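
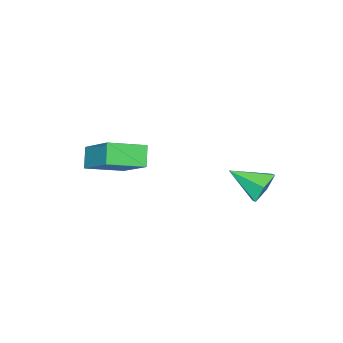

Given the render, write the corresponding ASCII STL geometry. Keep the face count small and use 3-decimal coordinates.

solid 
facet normal -0.582 -0.344 0.737
outer loop
vertex 4.287 -2.905 0.923
vertex 3.223 -2.037 0.488
vertex 3.644 -4.266 -0.22
endloop
endfacet
facet normal 0.738 -0.603 0.303
outer loop
vertex 4.157 -3.963 -0.868
vertex 4.287 -2.905 0.923
vertex 3.644 -4.266 -0.22
endloop
endfacet
facet normal -0.582 -0.344 0.737
outer loop
vertex 3.644 -4.266 -0.22
vertex 3.223 -2.037 0.488
vertex 2.581 -3.398 -0.655
endloop
endfacet
facet normal -0.340 -0.720 -0.606
outer loop
vertex 2.581 -3.398 -0.655
vertex 4.157 -3.963 -0.868
vertex 3.644 -4.266 -0.22
endloop
endfacet
facet normal 0.340 0.720 0.605
outer loop
vertex 4.287 -2.905 0.923
vertex 3.736 -1.734 -0.16
vertex 3.223 -2.037 0.488
endloop
endfacet
facet normal 0.739 -0.602 0.302
outer loop
vertex 4.799 -2.602 0.275
vertex 4.287 -2.905 0.923
vertex 4.157 -3.963 -0.868
endloop
endfacet
facet normal 0.340 0.720 0.605
outer loop
vertex 4.799 -2.602 0.275
vertex 3.736 -1.734 -0.16
vertex 4.287 -2.905 0.923
endloop
endfacet
facet normal -0.738 0.603 -0.303
outer loop
vertex 3.223 -2.037 0.488
vertex 3.736 -1.734 -0.16
vertex 2.581 -3.398 -0.655
endloop
endfacet
facet normal -0.340 -0.720 -0.605
outer loop
vertex 3.093 -3.095 -1.303
vertex 4.157 -3.963 -0.868
vertex 2.581 -3.398 -0.655
endloop
endfacet
facet normal -0.739 0.603 -0.302
outer loop
vertex 2.581 -3.398 -0.655
vertex 3.736 -1.734 -0.16
vertex 3.093 -3.095 -1.303
endloop
endfacet
facet normal 0.582 0.344 -0.737
outer loop
vertex 3.093 -3.095 -1.303
vertex 4.799 -2.602 0.275
vertex 4.157 -3.963 -0.868
endloop
endfacet
facet normal 0.582 0.344 -0.737
outer loop
vertex 3.736 -1.734 -0.16
vertex 4.799 -2.602 0.275
vertex 3.093 -3.095 -1.303
endloop
endfacet
facet normal -0.287 0.827 -0.484
outer loop
vertex 1.346 1.04 -2.304
vertex 0.653 0.94 -2.064
vertex 1.129 1.34 -1.663
endloop
endfacet
facet normal 0.948 0.005 0.319
outer loop
vertex 1.346 1.04 -2.304
vertex 1.129 1.34 -1.663
vertex 1.047 -0.2 -1.396
endloop
endfacet
facet normal -0.285 0.826 -0.485
outer loop
vertex 1.129 1.34 -1.663
vertex 0.653 0.94 -2.064
vertex 0.436 1.241 -1.424
endloop
endfacet
facet normal 0.304 0.147 0.941
outer loop
vertex 1.129 1.34 -1.663
vertex 0.436 1.241 -1.424
vertex 1.047 -0.2 -1.396
endloop
endfacet
facet normal -0.285 0.826 -0.485
outer loop
vertex 0.436 1.241 -1.424
vertex 0.653 0.94 -2.064
vertex -0.04 0.841 -1.825
endloop
endfacet
facet normal -0.523 -0.206 0.827
outer loop
vertex 0.436 1.241 -1.424
vertex -0.04 0.841 -1.825
vertex 1.047 -0.2 -1.396
endloop
endfacet
facet normal -0.285 0.827 -0.484
outer loop
vertex -0.04 0.841 -1.825
vertex 0.653 0.94 -2.064
vertex 0.177 0.541 -2.466
endloop
endfacet
facet normal -0.707 -0.702 0.089
outer loop
vertex -0.04 0.841 -1.825
vertex 0.177 0.541 -2.466
vertex 1.047 -0.2 -1.396
endloop
endfacet
facet normal -0.285 0.827 -0.484
outer loop
vertex 0.177 0.541 -2.466
vertex 0.653 0.94 -2.064
vertex 0.87 0.64 -2.705
endloop
endfacet
facet normal -0.063 -0.844 -0.533
outer loop
vertex 0.177 0.541 -2.466
vertex 0.87 0.64 -2.705
vertex 1.047 -0.2 -1.396
endloop
endfacet
facet normal -0.287 0.827 -0.484
outer loop
vertex 0.87 0.64 -2.705
vertex 0.653 0.94 -2.064
vertex 1.346 1.04 -2.304
endloop
endfacet
facet normal 0.765 -0.491 -0.418
outer loop
vertex 0.87 0.64 -2.705
vertex 1.346 1.04 -2.304
vertex 1.047 -0.2 -1.396
endloop
endfacet

endsolid


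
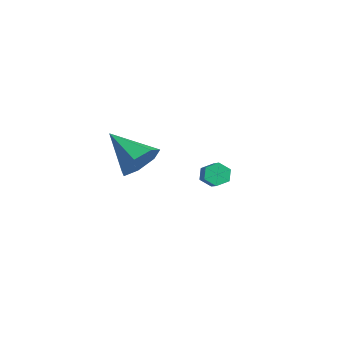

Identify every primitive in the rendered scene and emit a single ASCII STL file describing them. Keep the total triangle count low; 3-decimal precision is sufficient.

solid 
facet normal -0.817 0.225 -0.531
outer loop
vertex -1.052 3.416 -4.001
vertex -1.35 3.614 -3.458
vertex -1.004 4.036 -3.812
endloop
endfacet
facet normal 0.571 0.199 -0.796
outer loop
vertex -1.052 3.416 -4.001
vertex -1.004 4.036 -3.812
vertex 0.207 3.068 -3.185
endloop
endfacet
facet normal 0.571 0.199 -0.796
outer loop
vertex 0.207 3.068 -3.185
vertex -1.004 4.036 -3.812
vertex 0.255 3.688 -2.996
endloop
endfacet
facet normal 0.818 -0.225 0.529
outer loop
vertex 0.207 3.068 -3.185
vertex 0.255 3.688 -2.996
vertex -0.09 3.266 -2.642
endloop
endfacet
facet normal -0.818 0.226 -0.530
outer loop
vertex -1.004 4.036 -3.812
vertex -1.35 3.614 -3.458
vertex -1.301 4.234 -3.269
endloop
endfacet
facet normal 0.350 0.925 -0.146
outer loop
vertex -1.004 4.036 -3.812
vertex -1.301 4.234 -3.269
vertex 0.255 3.688 -2.996
endloop
endfacet
facet normal 0.350 0.925 -0.146
outer loop
vertex 0.255 3.688 -2.996
vertex -1.301 4.234 -3.269
vertex -0.042 3.886 -2.453
endloop
endfacet
facet normal 0.818 -0.225 0.529
outer loop
vertex 0.255 3.688 -2.996
vertex -0.042 3.886 -2.453
vertex -0.09 3.266 -2.642
endloop
endfacet
facet normal -0.818 0.226 -0.530
outer loop
vertex -1.301 4.234 -3.269
vertex -1.35 3.614 -3.458
vertex -1.647 3.812 -2.915
endloop
endfacet
facet normal -0.221 0.727 0.651
outer loop
vertex -1.301 4.234 -3.269
vertex -1.647 3.812 -2.915
vertex -0.042 3.886 -2.453
endloop
endfacet
facet normal -0.221 0.727 0.651
outer loop
vertex -0.042 3.886 -2.453
vertex -1.647 3.812 -2.915
vertex -0.388 3.464 -2.099
endloop
endfacet
facet normal 0.817 -0.225 0.531
outer loop
vertex -0.042 3.886 -2.453
vertex -0.388 3.464 -2.099
vertex -0.09 3.266 -2.642
endloop
endfacet
facet normal -0.818 0.225 -0.529
outer loop
vertex -1.647 3.812 -2.915
vertex -1.35 3.614 -3.458
vertex -1.695 3.192 -3.104
endloop
endfacet
facet normal -0.571 -0.199 0.796
outer loop
vertex -1.647 3.812 -2.915
vertex -1.695 3.192 -3.104
vertex -0.388 3.464 -2.099
endloop
endfacet
facet normal -0.571 -0.199 0.796
outer loop
vertex -0.388 3.464 -2.099
vertex -1.695 3.192 -3.104
vertex -0.436 2.844 -2.288
endloop
endfacet
facet normal 0.817 -0.225 0.531
outer loop
vertex -0.388 3.464 -2.099
vertex -0.436 2.844 -2.288
vertex -0.09 3.266 -2.642
endloop
endfacet
facet normal -0.818 0.225 -0.529
outer loop
vertex -1.695 3.192 -3.104
vertex -1.35 3.614 -3.458
vertex -1.398 2.994 -3.647
endloop
endfacet
facet normal -0.350 -0.925 0.146
outer loop
vertex -1.695 3.192 -3.104
vertex -1.398 2.994 -3.647
vertex -0.436 2.844 -2.288
endloop
endfacet
facet normal -0.350 -0.925 0.146
outer loop
vertex -0.436 2.844 -2.288
vertex -1.398 2.994 -3.647
vertex -0.139 2.646 -2.831
endloop
endfacet
facet normal 0.818 -0.226 0.530
outer loop
vertex -0.436 2.844 -2.288
vertex -0.139 2.646 -2.831
vertex -0.09 3.266 -2.642
endloop
endfacet
facet normal -0.817 0.225 -0.531
outer loop
vertex -1.398 2.994 -3.647
vertex -1.35 3.614 -3.458
vertex -1.052 3.416 -4.001
endloop
endfacet
facet normal 0.221 -0.727 -0.651
outer loop
vertex -1.398 2.994 -3.647
vertex -1.052 3.416 -4.001
vertex -0.139 2.646 -2.831
endloop
endfacet
facet normal 0.221 -0.727 -0.651
outer loop
vertex -0.139 2.646 -2.831
vertex -1.052 3.416 -4.001
vertex 0.207 3.068 -3.185
endloop
endfacet
facet normal 0.818 -0.226 0.530
outer loop
vertex -0.139 2.646 -2.831
vertex 0.207 3.068 -3.185
vertex -0.09 3.266 -2.642
endloop
endfacet
facet normal 0.791 0.345 -0.506
outer loop
vertex 4.048 -1.682 2.26
vertex 3.607 -1.968 1.375
vertex 3.53 -1.068 1.869
endloop
endfacet
facet normal -0.149 0.439 0.886
outer loop
vertex 4.048 -1.682 2.26
vertex 3.53 -1.068 1.869
vertex 1.993 -2.672 2.405
endloop
endfacet
facet normal 0.791 0.345 -0.505
outer loop
vertex 3.53 -1.068 1.869
vertex 3.607 -1.968 1.375
vertex 3.07 -1.132 1.105
endloop
endfacet
facet normal -0.629 0.709 0.319
outer loop
vertex 3.53 -1.068 1.869
vertex 3.07 -1.132 1.105
vertex 1.993 -2.672 2.405
endloop
endfacet
facet normal 0.791 0.345 -0.505
outer loop
vertex 3.07 -1.132 1.105
vertex 3.607 -1.968 1.375
vertex 3.014 -1.826 0.544
endloop
endfacet
facet normal -0.881 0.338 -0.330
outer loop
vertex 3.07 -1.132 1.105
vertex 3.014 -1.826 0.544
vertex 1.993 -2.672 2.405
endloop
endfacet
facet normal 0.791 0.345 -0.505
outer loop
vertex 3.014 -1.826 0.544
vertex 3.607 -1.968 1.375
vertex 3.405 -2.627 0.609
endloop
endfacet
facet normal -0.717 -0.396 -0.574
outer loop
vertex 3.014 -1.826 0.544
vertex 3.405 -2.627 0.609
vertex 1.993 -2.672 2.405
endloop
endfacet
facet normal 0.791 0.345 -0.506
outer loop
vertex 3.405 -2.627 0.609
vertex 3.607 -1.968 1.375
vertex 3.948 -2.932 1.25
endloop
endfacet
facet normal -0.259 -0.939 -0.227
outer loop
vertex 3.405 -2.627 0.609
vertex 3.948 -2.932 1.25
vertex 1.993 -2.672 2.405
endloop
endfacet
facet normal 0.791 0.345 -0.505
outer loop
vertex 3.948 -2.932 1.25
vertex 3.607 -1.968 1.375
vertex 4.234 -2.512 1.985
endloop
endfacet
facet normal 0.147 -0.882 0.447
outer loop
vertex 3.948 -2.932 1.25
vertex 4.234 -2.512 1.985
vertex 1.993 -2.672 2.405
endloop
endfacet
facet normal 0.791 0.345 -0.506
outer loop
vertex 4.234 -2.512 1.985
vertex 3.607 -1.968 1.375
vertex 4.048 -1.682 2.26
endloop
endfacet
facet normal 0.196 -0.269 0.943
outer loop
vertex 4.234 -2.512 1.985
vertex 4.048 -1.682 2.26
vertex 1.993 -2.672 2.405
endloop
endfacet

endsolid


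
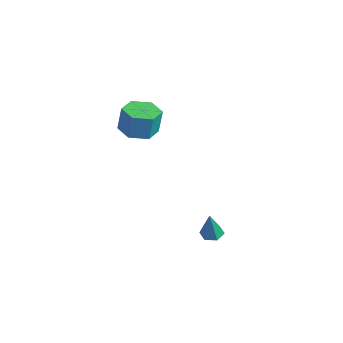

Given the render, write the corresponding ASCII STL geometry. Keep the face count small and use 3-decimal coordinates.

solid 
facet normal -0.056 -0.140 -0.989
outer loop
vertex -1.98 -1.289 0.466
vertex -2.475 -2.017 0.597
vertex -2.866 -1.222 0.507
endloop
endfacet
facet normal 0.068 0.987 -0.143
outer loop
vertex -1.98 -1.289 0.466
vertex -2.866 -1.222 0.507
vertex -1.91 -1.116 1.692
endloop
endfacet
facet normal 0.068 0.987 -0.143
outer loop
vertex -1.91 -1.116 1.692
vertex -2.866 -1.222 0.507
vertex -2.796 -1.049 1.733
endloop
endfacet
facet normal 0.056 0.140 0.989
outer loop
vertex -1.91 -1.116 1.692
vertex -2.796 -1.049 1.733
vertex -2.405 -1.843 1.823
endloop
endfacet
facet normal -0.056 -0.140 -0.989
outer loop
vertex -2.866 -1.222 0.507
vertex -2.475 -2.017 0.597
vertex -3.362 -1.95 0.638
endloop
endfacet
facet normal -0.829 0.559 -0.032
outer loop
vertex -2.866 -1.222 0.507
vertex -3.362 -1.95 0.638
vertex -2.796 -1.049 1.733
endloop
endfacet
facet normal -0.829 0.559 -0.032
outer loop
vertex -2.796 -1.049 1.733
vertex -3.362 -1.95 0.638
vertex -3.292 -1.777 1.864
endloop
endfacet
facet normal 0.056 0.140 0.989
outer loop
vertex -2.796 -1.049 1.733
vertex -3.292 -1.777 1.864
vertex -2.405 -1.843 1.823
endloop
endfacet
facet normal -0.056 -0.140 -0.989
outer loop
vertex -3.362 -1.95 0.638
vertex -2.475 -2.017 0.597
vertex -2.97 -2.744 0.728
endloop
endfacet
facet normal -0.896 -0.430 0.112
outer loop
vertex -3.362 -1.95 0.638
vertex -2.97 -2.744 0.728
vertex -3.292 -1.777 1.864
endloop
endfacet
facet normal -0.896 -0.430 0.112
outer loop
vertex -3.292 -1.777 1.864
vertex -2.97 -2.744 0.728
vertex -2.9 -2.571 1.954
endloop
endfacet
facet normal 0.056 0.140 0.989
outer loop
vertex -3.292 -1.777 1.864
vertex -2.9 -2.571 1.954
vertex -2.405 -1.843 1.823
endloop
endfacet
facet normal -0.056 -0.140 -0.989
outer loop
vertex -2.97 -2.744 0.728
vertex -2.475 -2.017 0.597
vertex -2.084 -2.811 0.687
endloop
endfacet
facet normal -0.068 -0.987 0.143
outer loop
vertex -2.97 -2.744 0.728
vertex -2.084 -2.811 0.687
vertex -2.9 -2.571 1.954
endloop
endfacet
facet normal -0.068 -0.987 0.143
outer loop
vertex -2.9 -2.571 1.954
vertex -2.084 -2.811 0.687
vertex -2.014 -2.638 1.913
endloop
endfacet
facet normal 0.056 0.140 0.989
outer loop
vertex -2.9 -2.571 1.954
vertex -2.014 -2.638 1.913
vertex -2.405 -1.843 1.823
endloop
endfacet
facet normal -0.056 -0.140 -0.989
outer loop
vertex -2.084 -2.811 0.687
vertex -2.475 -2.017 0.597
vertex -1.588 -2.083 0.556
endloop
endfacet
facet normal 0.829 -0.559 0.032
outer loop
vertex -2.084 -2.811 0.687
vertex -1.588 -2.083 0.556
vertex -2.014 -2.638 1.913
endloop
endfacet
facet normal 0.829 -0.559 0.032
outer loop
vertex -2.014 -2.638 1.913
vertex -1.588 -2.083 0.556
vertex -1.518 -1.91 1.782
endloop
endfacet
facet normal 0.056 0.140 0.989
outer loop
vertex -2.014 -2.638 1.913
vertex -1.518 -1.91 1.782
vertex -2.405 -1.843 1.823
endloop
endfacet
facet normal -0.056 -0.140 -0.989
outer loop
vertex -1.588 -2.083 0.556
vertex -2.475 -2.017 0.597
vertex -1.98 -1.289 0.466
endloop
endfacet
facet normal 0.896 0.430 -0.112
outer loop
vertex -1.588 -2.083 0.556
vertex -1.98 -1.289 0.466
vertex -1.518 -1.91 1.782
endloop
endfacet
facet normal 0.896 0.430 -0.112
outer loop
vertex -1.518 -1.91 1.782
vertex -1.98 -1.289 0.466
vertex -1.91 -1.116 1.692
endloop
endfacet
facet normal 0.056 0.140 0.989
outer loop
vertex -1.518 -1.91 1.782
vertex -1.91 -1.116 1.692
vertex -2.405 -1.843 1.823
endloop
endfacet
facet normal -0.094 0.179 -0.979
outer loop
vertex 3.679 -2.511 -2.376
vertex 3.178 -2.39 -2.306
vertex 3.541 -2.02 -2.273
endloop
endfacet
facet normal 0.939 0.207 0.274
outer loop
vertex 3.679 -2.511 -2.376
vertex 3.541 -2.02 -2.273
vertex 3.302 -2.63 -0.994
endloop
endfacet
facet normal -0.094 0.179 -0.979
outer loop
vertex 3.541 -2.02 -2.273
vertex 3.178 -2.39 -2.306
vertex 3.04 -1.899 -2.203
endloop
endfacet
facet normal 0.269 0.849 0.455
outer loop
vertex 3.541 -2.02 -2.273
vertex 3.04 -1.899 -2.203
vertex 3.302 -2.63 -0.994
endloop
endfacet
facet normal -0.092 0.180 -0.979
outer loop
vertex 3.04 -1.899 -2.203
vertex 3.178 -2.39 -2.306
vertex 2.677 -2.27 -2.237
endloop
endfacet
facet normal -0.644 0.585 0.493
outer loop
vertex 3.04 -1.899 -2.203
vertex 2.677 -2.27 -2.237
vertex 3.302 -2.63 -0.994
endloop
endfacet
facet normal -0.092 0.180 -0.979
outer loop
vertex 2.677 -2.27 -2.237
vertex 3.178 -2.39 -2.306
vertex 2.814 -2.76 -2.34
endloop
endfacet
facet normal -0.880 -0.320 0.350
outer loop
vertex 2.677 -2.27 -2.237
vertex 2.814 -2.76 -2.34
vertex 3.302 -2.63 -0.994
endloop
endfacet
facet normal -0.091 0.180 -0.979
outer loop
vertex 2.814 -2.76 -2.34
vertex 3.178 -2.39 -2.306
vertex 3.315 -2.881 -2.409
endloop
endfacet
facet normal -0.209 -0.963 0.169
outer loop
vertex 2.814 -2.76 -2.34
vertex 3.315 -2.881 -2.409
vertex 3.302 -2.63 -0.994
endloop
endfacet
facet normal -0.094 0.179 -0.979
outer loop
vertex 3.315 -2.881 -2.409
vertex 3.178 -2.39 -2.306
vertex 3.679 -2.511 -2.376
endloop
endfacet
facet normal 0.701 -0.701 0.131
outer loop
vertex 3.315 -2.881 -2.409
vertex 3.679 -2.511 -2.376
vertex 3.302 -2.63 -0.994
endloop
endfacet

endsolid


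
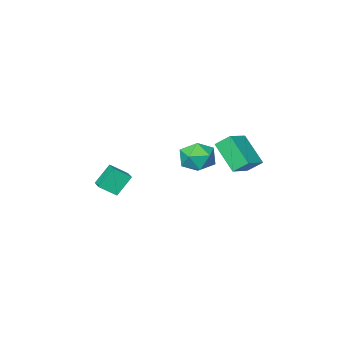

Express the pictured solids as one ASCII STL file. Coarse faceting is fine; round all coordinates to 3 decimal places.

solid 
facet normal -0.863 -0.389 -0.322
outer loop
vertex -1.107 2.757 3.146
vertex -1.243 4.245 1.714
vertex -0.566 2.135 2.449
endloop
endfacet
facet normal 0.066 -0.719 0.692
outer loop
vertex 0.763 2.735 2.946
vertex -1.107 2.757 3.146
vertex -0.566 2.135 2.449
endloop
endfacet
facet normal -0.863 -0.389 -0.323
outer loop
vertex -0.566 2.135 2.449
vertex -1.243 4.245 1.714
vertex -0.701 3.623 1.016
endloop
endfacet
facet normal 0.501 -0.576 -0.645
outer loop
vertex -0.701 3.623 1.016
vertex 0.763 2.735 2.946
vertex -0.566 2.135 2.449
endloop
endfacet
facet normal -0.501 0.576 0.646
outer loop
vertex -1.107 2.757 3.146
vertex 0.086 4.845 2.211
vertex -1.243 4.245 1.714
endloop
endfacet
facet normal 0.066 -0.719 0.692
outer loop
vertex 0.221 3.357 3.644
vertex -1.107 2.757 3.146
vertex 0.763 2.735 2.946
endloop
endfacet
facet normal -0.502 0.576 0.645
outer loop
vertex 0.221 3.357 3.644
vertex 0.086 4.845 2.211
vertex -1.107 2.757 3.146
endloop
endfacet
facet normal -0.066 0.719 -0.692
outer loop
vertex -1.243 4.245 1.714
vertex 0.086 4.845 2.211
vertex -0.701 3.623 1.016
endloop
endfacet
facet normal 0.502 -0.575 -0.646
outer loop
vertex 0.627 4.223 1.514
vertex 0.763 2.735 2.946
vertex -0.701 3.623 1.016
endloop
endfacet
facet normal -0.065 0.719 -0.692
outer loop
vertex -0.701 3.623 1.016
vertex 0.086 4.845 2.211
vertex 0.627 4.223 1.514
endloop
endfacet
facet normal 0.863 0.389 0.323
outer loop
vertex 0.627 4.223 1.514
vertex 0.221 3.357 3.644
vertex 0.763 2.735 2.946
endloop
endfacet
facet normal 0.863 0.389 0.323
outer loop
vertex 0.086 4.845 2.211
vertex 0.221 3.357 3.644
vertex 0.627 4.223 1.514
endloop
endfacet
facet normal -0.486 -0.249 0.838
outer loop
vertex 0.265 1.872 2.253
vertex 0.8 0.907 2.277
vertex 1.228 1.788 2.787
endloop
endfacet
facet normal -0.400 0.458 0.794
outer loop
vertex 0.265 1.872 2.253
vertex 1.228 1.788 2.787
vertex 1.016 2.677 2.167
endloop
endfacet
facet normal -0.708 0.681 0.189
outer loop
vertex 0.265 1.872 2.253
vertex 1.016 2.677 2.167
vertex 0.458 2.345 1.274
endloop
endfacet
facet normal -0.984 0.111 -0.140
outer loop
vertex 0.265 1.872 2.253
vertex 0.458 2.345 1.274
vertex 0.325 1.251 1.342
endloop
endfacet
facet normal -0.847 -0.463 0.260
outer loop
vertex 0.265 1.872 2.253
vertex 0.325 1.251 1.342
vertex 0.8 0.907 2.277
endloop
endfacet
facet normal 0.299 0.593 0.748
outer loop
vertex 1.016 2.677 2.167
vertex 1.228 1.788 2.787
vertex 2.015 2.209 2.138
endloop
endfacet
facet normal 0.160 -0.552 0.819
outer loop
vertex 1.228 1.788 2.787
vertex 0.8 0.907 2.277
vertex 1.882 1.115 2.206
endloop
endfacet
facet normal -0.424 -0.898 -0.115
outer loop
vertex 0.8 0.907 2.277
vertex 0.325 1.251 1.342
vertex 1.324 0.783 1.313
endloop
endfacet
facet normal -0.646 0.031 -0.763
outer loop
vertex 0.325 1.251 1.342
vertex 0.458 2.345 1.274
vertex 1.112 1.672 0.693
endloop
endfacet
facet normal -0.198 0.953 -0.230
outer loop
vertex 0.458 2.345 1.274
vertex 1.016 2.677 2.167
vertex 1.54 2.553 1.203
endloop
endfacet
facet normal 0.984 -0.111 0.140
outer loop
vertex 2.075 1.588 1.227
vertex 2.015 2.209 2.138
vertex 1.882 1.115 2.206
endloop
endfacet
facet normal 0.708 -0.681 -0.189
outer loop
vertex 2.075 1.588 1.227
vertex 1.882 1.115 2.206
vertex 1.324 0.783 1.313
endloop
endfacet
facet normal 0.400 -0.458 -0.794
outer loop
vertex 2.075 1.588 1.227
vertex 1.324 0.783 1.313
vertex 1.112 1.672 0.693
endloop
endfacet
facet normal 0.486 0.249 -0.838
outer loop
vertex 2.075 1.588 1.227
vertex 1.112 1.672 0.693
vertex 1.54 2.553 1.203
endloop
endfacet
facet normal 0.847 0.463 -0.260
outer loop
vertex 2.075 1.588 1.227
vertex 1.54 2.553 1.203
vertex 2.015 2.209 2.138
endloop
endfacet
facet normal 0.646 -0.031 0.763
outer loop
vertex 1.882 1.115 2.206
vertex 2.015 2.209 2.138
vertex 1.228 1.788 2.787
endloop
endfacet
facet normal 0.198 -0.953 0.230
outer loop
vertex 1.324 0.783 1.313
vertex 1.882 1.115 2.206
vertex 0.8 0.907 2.277
endloop
endfacet
facet normal -0.299 -0.593 -0.748
outer loop
vertex 1.112 1.672 0.693
vertex 1.324 0.783 1.313
vertex 0.325 1.251 1.342
endloop
endfacet
facet normal -0.160 0.552 -0.819
outer loop
vertex 1.54 2.553 1.203
vertex 1.112 1.672 0.693
vertex 0.458 2.345 1.274
endloop
endfacet
facet normal 0.424 0.898 0.115
outer loop
vertex 2.015 2.209 2.138
vertex 1.54 2.553 1.203
vertex 1.016 2.677 2.167
endloop
endfacet
facet normal -0.717 0.415 -0.560
outer loop
vertex 2.343 -3.472 -1.23
vertex 2.806 -2.272 -0.933
vertex 3.247 -3.525 -2.426
endloop
endfacet
facet normal -0.351 -0.909 -0.225
outer loop
vertex 4.114 -4.028 -1.747
vertex 2.343 -3.472 -1.23
vertex 3.247 -3.525 -2.426
endloop
endfacet
facet normal -0.716 0.416 -0.561
outer loop
vertex 3.247 -3.525 -2.426
vertex 2.806 -2.272 -0.933
vertex 3.711 -2.325 -2.128
endloop
endfacet
facet normal 0.603 -0.035 -0.797
outer loop
vertex 3.711 -2.325 -2.128
vertex 4.114 -4.028 -1.747
vertex 3.247 -3.525 -2.426
endloop
endfacet
facet normal -0.603 0.036 0.797
outer loop
vertex 2.343 -3.472 -1.23
vertex 3.673 -2.775 -0.254
vertex 2.806 -2.272 -0.933
endloop
endfacet
facet normal -0.351 -0.909 -0.226
outer loop
vertex 3.209 -3.975 -0.552
vertex 2.343 -3.472 -1.23
vertex 4.114 -4.028 -1.747
endloop
endfacet
facet normal -0.603 0.035 0.797
outer loop
vertex 3.209 -3.975 -0.552
vertex 3.673 -2.775 -0.254
vertex 2.343 -3.472 -1.23
endloop
endfacet
facet normal 0.351 0.909 0.225
outer loop
vertex 2.806 -2.272 -0.933
vertex 3.673 -2.775 -0.254
vertex 3.711 -2.325 -2.128
endloop
endfacet
facet normal 0.603 -0.036 -0.797
outer loop
vertex 4.577 -2.828 -1.45
vertex 4.114 -4.028 -1.747
vertex 3.711 -2.325 -2.128
endloop
endfacet
facet normal 0.351 0.909 0.225
outer loop
vertex 3.711 -2.325 -2.128
vertex 3.673 -2.775 -0.254
vertex 4.577 -2.828 -1.45
endloop
endfacet
facet normal 0.716 -0.415 0.561
outer loop
vertex 4.577 -2.828 -1.45
vertex 3.209 -3.975 -0.552
vertex 4.114 -4.028 -1.747
endloop
endfacet
facet normal 0.716 -0.416 0.560
outer loop
vertex 3.673 -2.775 -0.254
vertex 3.209 -3.975 -0.552
vertex 4.577 -2.828 -1.45
endloop
endfacet

endsolid


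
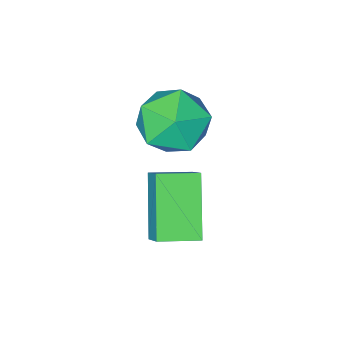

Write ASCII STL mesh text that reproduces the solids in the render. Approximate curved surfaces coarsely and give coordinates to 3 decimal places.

solid 
facet normal -0.931 0.360 -0.065
outer loop
vertex 0.097 2.107 1.947
vertex -0.193 1.481 2.64
vertex 0.133 2.369 2.888
endloop
endfacet
facet normal -0.451 0.864 -0.223
outer loop
vertex 0.097 2.107 1.947
vertex 0.133 2.369 2.888
vertex 0.87 2.599 2.289
endloop
endfacet
facet normal -0.060 0.631 -0.773
outer loop
vertex 0.097 2.107 1.947
vertex 0.87 2.599 2.289
vertex 1.0 1.853 1.67
endloop
endfacet
facet normal -0.298 -0.017 -0.955
outer loop
vertex 0.097 2.107 1.947
vertex 1.0 1.853 1.67
vertex 0.343 1.162 1.887
endloop
endfacet
facet normal -0.836 -0.185 -0.517
outer loop
vertex 0.097 2.107 1.947
vertex 0.343 1.162 1.887
vertex -0.193 1.481 2.64
endloop
endfacet
facet normal -0.019 0.941 0.338
outer loop
vertex 0.87 2.599 2.289
vertex 0.133 2.369 2.888
vertex 1.057 2.278 3.193
endloop
endfacet
facet normal -0.794 0.126 0.594
outer loop
vertex 0.133 2.369 2.888
vertex -0.193 1.481 2.64
vertex 0.4 1.587 3.41
endloop
endfacet
facet normal -0.641 -0.756 -0.136
outer loop
vertex -0.193 1.481 2.64
vertex 0.343 1.162 1.887
vertex 0.53 0.841 2.791
endloop
endfacet
facet normal 0.231 -0.484 -0.844
outer loop
vertex 0.343 1.162 1.887
vertex 1.0 1.853 1.67
vertex 1.267 1.071 2.192
endloop
endfacet
facet normal 0.615 0.564 -0.551
outer loop
vertex 1.0 1.853 1.67
vertex 0.87 2.599 2.289
vertex 1.593 1.959 2.44
endloop
endfacet
facet normal 0.298 0.017 0.955
outer loop
vertex 1.303 1.333 3.133
vertex 1.057 2.278 3.193
vertex 0.4 1.587 3.41
endloop
endfacet
facet normal 0.060 -0.631 0.773
outer loop
vertex 1.303 1.333 3.133
vertex 0.4 1.587 3.41
vertex 0.53 0.841 2.791
endloop
endfacet
facet normal 0.451 -0.864 0.223
outer loop
vertex 1.303 1.333 3.133
vertex 0.53 0.841 2.791
vertex 1.267 1.071 2.192
endloop
endfacet
facet normal 0.931 -0.360 0.065
outer loop
vertex 1.303 1.333 3.133
vertex 1.267 1.071 2.192
vertex 1.593 1.959 2.44
endloop
endfacet
facet normal 0.836 0.185 0.517
outer loop
vertex 1.303 1.333 3.133
vertex 1.593 1.959 2.44
vertex 1.057 2.278 3.193
endloop
endfacet
facet normal -0.231 0.484 0.844
outer loop
vertex 0.4 1.587 3.41
vertex 1.057 2.278 3.193
vertex 0.133 2.369 2.888
endloop
endfacet
facet normal -0.615 -0.564 0.551
outer loop
vertex 0.53 0.841 2.791
vertex 0.4 1.587 3.41
vertex -0.193 1.481 2.64
endloop
endfacet
facet normal 0.019 -0.941 -0.338
outer loop
vertex 1.267 1.071 2.192
vertex 0.53 0.841 2.791
vertex 0.343 1.162 1.887
endloop
endfacet
facet normal 0.794 -0.126 -0.594
outer loop
vertex 1.593 1.959 2.44
vertex 1.267 1.071 2.192
vertex 1.0 1.853 1.67
endloop
endfacet
facet normal 0.641 0.756 0.136
outer loop
vertex 1.057 2.278 3.193
vertex 1.593 1.959 2.44
vertex 0.87 2.599 2.289
endloop
endfacet
facet normal -0.416 -0.595 0.688
outer loop
vertex 1.628 2.331 1.663
vertex 0.731 2.795 1.522
vertex 1.419 1.728 1.015
endloop
endfacet
facet normal 0.880 -0.454 0.139
outer loop
vertex 2.129 2.745 -0.162
vertex 1.628 2.331 1.663
vertex 1.419 1.728 1.015
endloop
endfacet
facet normal -0.415 -0.595 0.688
outer loop
vertex 1.419 1.728 1.015
vertex 0.731 2.795 1.522
vertex 0.521 2.192 0.874
endloop
endfacet
facet normal -0.231 -0.663 -0.712
outer loop
vertex 0.521 2.192 0.874
vertex 2.129 2.745 -0.162
vertex 1.419 1.728 1.015
endloop
endfacet
facet normal 0.231 0.663 0.712
outer loop
vertex 1.628 2.331 1.663
vertex 1.441 3.812 0.345
vertex 0.731 2.795 1.522
endloop
endfacet
facet normal 0.880 -0.455 0.138
outer loop
vertex 2.339 3.348 0.486
vertex 1.628 2.331 1.663
vertex 2.129 2.745 -0.162
endloop
endfacet
facet normal 0.231 0.663 0.712
outer loop
vertex 2.339 3.348 0.486
vertex 1.441 3.812 0.345
vertex 1.628 2.331 1.663
endloop
endfacet
facet normal -0.880 0.455 -0.138
outer loop
vertex 0.731 2.795 1.522
vertex 1.441 3.812 0.345
vertex 0.521 2.192 0.874
endloop
endfacet
facet normal -0.231 -0.663 -0.712
outer loop
vertex 1.232 3.209 -0.303
vertex 2.129 2.745 -0.162
vertex 0.521 2.192 0.874
endloop
endfacet
facet normal -0.880 0.454 -0.139
outer loop
vertex 0.521 2.192 0.874
vertex 1.441 3.812 0.345
vertex 1.232 3.209 -0.303
endloop
endfacet
facet normal 0.416 0.595 -0.688
outer loop
vertex 1.232 3.209 -0.303
vertex 2.339 3.348 0.486
vertex 2.129 2.745 -0.162
endloop
endfacet
facet normal 0.416 0.595 -0.688
outer loop
vertex 1.441 3.812 0.345
vertex 2.339 3.348 0.486
vertex 1.232 3.209 -0.303
endloop
endfacet

endsolid


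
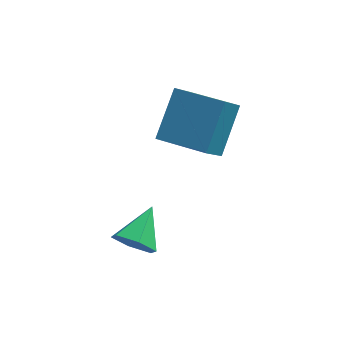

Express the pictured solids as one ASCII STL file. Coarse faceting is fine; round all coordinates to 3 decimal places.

solid 
facet normal -0.340 -0.826 -0.450
outer loop
vertex -1.724 -1.544 -3.529
vertex -2.217 -1.644 -2.972
vertex -2.407 -1.238 -3.574
endloop
endfacet
facet normal 0.355 0.702 -0.617
outer loop
vertex -1.724 -1.544 -3.529
vertex -2.407 -1.238 -3.574
vertex -1.743 -0.496 -2.348
endloop
endfacet
facet normal -0.342 -0.826 -0.449
outer loop
vertex -2.407 -1.238 -3.574
vertex -2.217 -1.644 -2.972
vertex -2.9 -1.337 -3.017
endloop
endfacet
facet normal -0.464 0.846 -0.261
outer loop
vertex -2.407 -1.238 -3.574
vertex -2.9 -1.337 -3.017
vertex -1.743 -0.496 -2.348
endloop
endfacet
facet normal -0.341 -0.825 -0.450
outer loop
vertex -2.9 -1.337 -3.017
vertex -2.217 -1.644 -2.972
vertex -2.71 -1.743 -2.416
endloop
endfacet
facet normal -0.676 0.494 0.547
outer loop
vertex -2.9 -1.337 -3.017
vertex -2.71 -1.743 -2.416
vertex -1.743 -0.496 -2.348
endloop
endfacet
facet normal -0.341 -0.825 -0.450
outer loop
vertex -2.71 -1.743 -2.416
vertex -2.217 -1.644 -2.972
vertex -2.027 -2.05 -2.371
endloop
endfacet
facet normal -0.067 -0.003 0.998
outer loop
vertex -2.71 -1.743 -2.416
vertex -2.027 -2.05 -2.371
vertex -1.743 -0.496 -2.348
endloop
endfacet
facet normal -0.341 -0.825 -0.450
outer loop
vertex -2.027 -2.05 -2.371
vertex -2.217 -1.644 -2.972
vertex -1.534 -1.95 -2.928
endloop
endfacet
facet normal 0.754 -0.147 0.641
outer loop
vertex -2.027 -2.05 -2.371
vertex -1.534 -1.95 -2.928
vertex -1.743 -0.496 -2.348
endloop
endfacet
facet normal -0.341 -0.825 -0.450
outer loop
vertex -1.534 -1.95 -2.928
vertex -2.217 -1.644 -2.972
vertex -1.724 -1.544 -3.529
endloop
endfacet
facet normal 0.965 0.205 -0.166
outer loop
vertex -1.534 -1.95 -2.928
vertex -1.724 -1.544 -3.529
vertex -1.743 -0.496 -2.348
endloop
endfacet
facet normal -0.347 -0.582 0.735
outer loop
vertex 0.279 1.422 0.953
vertex -1.232 2.142 0.811
vertex -0.208 0.158 -0.278
endloop
endfacet
facet normal 0.900 -0.429 0.084
outer loop
vertex 0.232 0.898 -1.211
vertex 0.279 1.422 0.953
vertex -0.208 0.158 -0.278
endloop
endfacet
facet normal -0.346 -0.582 0.736
outer loop
vertex -0.208 0.158 -0.278
vertex -1.232 2.142 0.811
vertex -1.719 0.878 -0.419
endloop
endfacet
facet normal -0.266 -0.690 -0.673
outer loop
vertex -1.719 0.878 -0.419
vertex 0.232 0.898 -1.211
vertex -0.208 0.158 -0.278
endloop
endfacet
facet normal 0.266 0.690 0.673
outer loop
vertex 0.279 1.422 0.953
vertex -0.792 2.882 -0.122
vertex -1.232 2.142 0.811
endloop
endfacet
facet normal 0.900 -0.429 0.084
outer loop
vertex 0.719 2.162 0.019
vertex 0.279 1.422 0.953
vertex 0.232 0.898 -1.211
endloop
endfacet
facet normal 0.266 0.691 0.673
outer loop
vertex 0.719 2.162 0.019
vertex -0.792 2.882 -0.122
vertex 0.279 1.422 0.953
endloop
endfacet
facet normal -0.900 0.429 -0.084
outer loop
vertex -1.232 2.142 0.811
vertex -0.792 2.882 -0.122
vertex -1.719 0.878 -0.419
endloop
endfacet
facet normal -0.266 -0.691 -0.672
outer loop
vertex -1.279 1.618 -1.353
vertex 0.232 0.898 -1.211
vertex -1.719 0.878 -0.419
endloop
endfacet
facet normal -0.900 0.429 -0.084
outer loop
vertex -1.719 0.878 -0.419
vertex -0.792 2.882 -0.122
vertex -1.279 1.618 -1.353
endloop
endfacet
facet normal 0.347 0.582 -0.735
outer loop
vertex -1.279 1.618 -1.353
vertex 0.719 2.162 0.019
vertex 0.232 0.898 -1.211
endloop
endfacet
facet normal 0.346 0.583 -0.735
outer loop
vertex -0.792 2.882 -0.122
vertex 0.719 2.162 0.019
vertex -1.279 1.618 -1.353
endloop
endfacet

endsolid


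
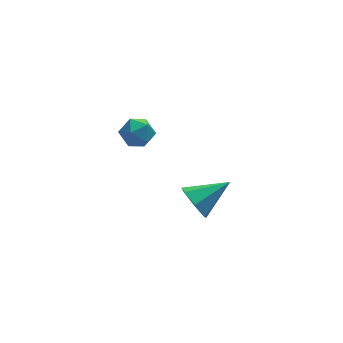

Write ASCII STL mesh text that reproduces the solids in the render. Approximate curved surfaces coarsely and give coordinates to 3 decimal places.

solid 
facet normal -0.880 -0.161 -0.446
outer loop
vertex -1.059 2.083 -3.1
vertex -1.331 1.743 -2.441
vertex -1.363 2.503 -2.652
endloop
endfacet
facet normal 0.516 0.771 -0.372
outer loop
vertex -1.059 2.083 -3.1
vertex -1.363 2.503 -2.652
vertex 0.051 1.997 -1.739
endloop
endfacet
facet normal -0.880 -0.161 -0.446
outer loop
vertex -1.363 2.503 -2.652
vertex -1.331 1.743 -2.441
vertex -1.643 2.351 -2.045
endloop
endfacet
facet normal 0.142 0.943 0.302
outer loop
vertex -1.363 2.503 -2.652
vertex -1.643 2.351 -2.045
vertex 0.051 1.997 -1.739
endloop
endfacet
facet normal -0.880 -0.161 -0.446
outer loop
vertex -1.643 2.351 -2.045
vertex -1.331 1.743 -2.441
vertex -1.688 1.741 -1.736
endloop
endfacet
facet normal -0.065 0.455 0.888
outer loop
vertex -1.643 2.351 -2.045
vertex -1.688 1.741 -1.736
vertex 0.051 1.997 -1.739
endloop
endfacet
facet normal -0.880 -0.162 -0.446
outer loop
vertex -1.688 1.741 -1.736
vertex -1.331 1.743 -2.441
vertex -1.464 1.132 -1.957
endloop
endfacet
facet normal 0.049 -0.325 0.945
outer loop
vertex -1.688 1.741 -1.736
vertex -1.464 1.132 -1.957
vertex 0.051 1.997 -1.739
endloop
endfacet
facet normal -0.880 -0.162 -0.447
outer loop
vertex -1.464 1.132 -1.957
vertex -1.331 1.743 -2.441
vertex -1.139 0.983 -2.543
endloop
endfacet
facet normal 0.401 -0.810 0.428
outer loop
vertex -1.464 1.132 -1.957
vertex -1.139 0.983 -2.543
vertex 0.051 1.997 -1.739
endloop
endfacet
facet normal -0.880 -0.162 -0.447
outer loop
vertex -1.139 0.983 -2.543
vertex -1.331 1.743 -2.441
vertex -0.959 1.406 -3.051
endloop
endfacet
facet normal 0.724 -0.634 -0.272
outer loop
vertex -1.139 0.983 -2.543
vertex -0.959 1.406 -3.051
vertex 0.051 1.997 -1.739
endloop
endfacet
facet normal -0.880 -0.162 -0.447
outer loop
vertex -0.959 1.406 -3.051
vertex -1.331 1.743 -2.441
vertex -1.059 2.083 -3.1
endloop
endfacet
facet normal 0.775 0.069 -0.628
outer loop
vertex -0.959 1.406 -3.051
vertex -1.059 2.083 -3.1
vertex 0.051 1.997 -1.739
endloop
endfacet
facet normal 0.003 0.843 0.537
outer loop
vertex -3.585 2.157 2.164
vertex -3.568 1.79 2.74
vertex -2.984 1.98 2.439
endloop
endfacet
facet normal 0.320 0.943 -0.093
outer loop
vertex -3.585 2.157 2.164
vertex -2.984 1.98 2.439
vertex -3.074 1.944 1.762
endloop
endfacet
facet normal -0.151 0.781 -0.606
outer loop
vertex -3.585 2.157 2.164
vertex -3.074 1.944 1.762
vertex -3.713 1.73 1.645
endloop
endfacet
facet normal -0.759 0.582 -0.291
outer loop
vertex -3.585 2.157 2.164
vertex -3.713 1.73 1.645
vertex -4.018 1.635 2.25
endloop
endfacet
facet normal -0.666 0.620 0.415
outer loop
vertex -3.585 2.157 2.164
vertex -4.018 1.635 2.25
vertex -3.568 1.79 2.74
endloop
endfacet
facet normal 0.864 0.483 -0.141
outer loop
vertex -3.074 1.944 1.762
vertex -2.984 1.98 2.439
vertex -2.742 1.445 2.09
endloop
endfacet
facet normal 0.349 0.323 0.880
outer loop
vertex -2.984 1.98 2.439
vertex -3.568 1.79 2.74
vertex -3.047 1.35 2.695
endloop
endfacet
facet normal -0.730 -0.037 0.682
outer loop
vertex -3.568 1.79 2.74
vertex -4.018 1.635 2.25
vertex -3.686 1.136 2.578
endloop
endfacet
facet normal -0.882 -0.099 -0.460
outer loop
vertex -4.018 1.635 2.25
vertex -3.713 1.73 1.645
vertex -3.776 1.1 1.901
endloop
endfacet
facet normal 0.103 0.222 -0.970
outer loop
vertex -3.713 1.73 1.645
vertex -3.074 1.944 1.762
vertex -3.192 1.29 1.6
endloop
endfacet
facet normal 0.759 -0.582 0.291
outer loop
vertex -3.175 0.923 2.176
vertex -2.742 1.445 2.09
vertex -3.047 1.35 2.695
endloop
endfacet
facet normal 0.151 -0.781 0.606
outer loop
vertex -3.175 0.923 2.176
vertex -3.047 1.35 2.695
vertex -3.686 1.136 2.578
endloop
endfacet
facet normal -0.320 -0.943 0.093
outer loop
vertex -3.175 0.923 2.176
vertex -3.686 1.136 2.578
vertex -3.776 1.1 1.901
endloop
endfacet
facet normal -0.003 -0.843 -0.537
outer loop
vertex -3.175 0.923 2.176
vertex -3.776 1.1 1.901
vertex -3.192 1.29 1.6
endloop
endfacet
facet normal 0.666 -0.620 -0.415
outer loop
vertex -3.175 0.923 2.176
vertex -3.192 1.29 1.6
vertex -2.742 1.445 2.09
endloop
endfacet
facet normal 0.882 0.099 0.460
outer loop
vertex -3.047 1.35 2.695
vertex -2.742 1.445 2.09
vertex -2.984 1.98 2.439
endloop
endfacet
facet normal -0.103 -0.222 0.970
outer loop
vertex -3.686 1.136 2.578
vertex -3.047 1.35 2.695
vertex -3.568 1.79 2.74
endloop
endfacet
facet normal -0.864 -0.483 0.141
outer loop
vertex -3.776 1.1 1.901
vertex -3.686 1.136 2.578
vertex -4.018 1.635 2.25
endloop
endfacet
facet normal -0.349 -0.323 -0.880
outer loop
vertex -3.192 1.29 1.6
vertex -3.776 1.1 1.901
vertex -3.713 1.73 1.645
endloop
endfacet
facet normal 0.730 0.037 -0.682
outer loop
vertex -2.742 1.445 2.09
vertex -3.192 1.29 1.6
vertex -3.074 1.944 1.762
endloop
endfacet

endsolid


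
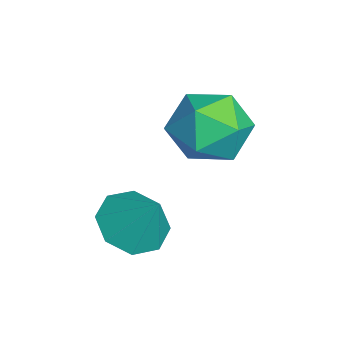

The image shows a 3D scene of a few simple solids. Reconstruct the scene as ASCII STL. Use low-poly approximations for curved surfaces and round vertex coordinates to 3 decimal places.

solid 
facet normal -0.753 0.178 0.633
outer loop
vertex -4.646 -0.387 1.694
vertex -4.34 -1.289 2.312
vertex -3.903 -0.267 2.544
endloop
endfacet
facet normal -0.518 0.784 0.342
outer loop
vertex -4.646 -0.387 1.694
vertex -3.903 -0.267 2.544
vertex -3.733 0.274 1.56
endloop
endfacet
facet normal -0.580 0.727 -0.367
outer loop
vertex -4.646 -0.387 1.694
vertex -3.733 0.274 1.56
vertex -4.064 -0.414 0.72
endloop
endfacet
facet normal -0.854 0.085 -0.513
outer loop
vertex -4.646 -0.387 1.694
vertex -4.064 -0.414 0.72
vertex -4.439 -1.38 1.184
endloop
endfacet
facet normal -0.961 -0.254 0.105
outer loop
vertex -4.646 -0.387 1.694
vertex -4.439 -1.38 1.184
vertex -4.34 -1.289 2.312
endloop
endfacet
facet normal 0.176 0.850 0.497
outer loop
vertex -3.733 0.274 1.56
vertex -3.903 -0.267 2.544
vertex -2.861 -0.22 2.096
endloop
endfacet
facet normal -0.205 -0.132 0.970
outer loop
vertex -3.903 -0.267 2.544
vertex -4.34 -1.289 2.312
vertex -3.236 -1.186 2.56
endloop
endfacet
facet normal -0.542 -0.832 0.115
outer loop
vertex -4.34 -1.289 2.312
vertex -4.439 -1.38 1.184
vertex -3.567 -1.874 1.72
endloop
endfacet
facet normal -0.368 -0.283 -0.886
outer loop
vertex -4.439 -1.38 1.184
vertex -4.064 -0.414 0.72
vertex -3.397 -1.333 0.736
endloop
endfacet
facet normal 0.075 0.757 -0.649
outer loop
vertex -4.064 -0.414 0.72
vertex -3.733 0.274 1.56
vertex -2.96 -0.311 0.968
endloop
endfacet
facet normal 0.854 -0.085 0.513
outer loop
vertex -2.654 -1.213 1.586
vertex -2.861 -0.22 2.096
vertex -3.236 -1.186 2.56
endloop
endfacet
facet normal 0.580 -0.727 0.367
outer loop
vertex -2.654 -1.213 1.586
vertex -3.236 -1.186 2.56
vertex -3.567 -1.874 1.72
endloop
endfacet
facet normal 0.518 -0.784 -0.342
outer loop
vertex -2.654 -1.213 1.586
vertex -3.567 -1.874 1.72
vertex -3.397 -1.333 0.736
endloop
endfacet
facet normal 0.753 -0.178 -0.633
outer loop
vertex -2.654 -1.213 1.586
vertex -3.397 -1.333 0.736
vertex -2.96 -0.311 0.968
endloop
endfacet
facet normal 0.961 0.254 -0.105
outer loop
vertex -2.654 -1.213 1.586
vertex -2.96 -0.311 0.968
vertex -2.861 -0.22 2.096
endloop
endfacet
facet normal 0.368 0.283 0.886
outer loop
vertex -3.236 -1.186 2.56
vertex -2.861 -0.22 2.096
vertex -3.903 -0.267 2.544
endloop
endfacet
facet normal -0.075 -0.757 0.649
outer loop
vertex -3.567 -1.874 1.72
vertex -3.236 -1.186 2.56
vertex -4.34 -1.289 2.312
endloop
endfacet
facet normal -0.176 -0.850 -0.497
outer loop
vertex -3.397 -1.333 0.736
vertex -3.567 -1.874 1.72
vertex -4.439 -1.38 1.184
endloop
endfacet
facet normal 0.205 0.132 -0.970
outer loop
vertex -2.96 -0.311 0.968
vertex -3.397 -1.333 0.736
vertex -4.064 -0.414 0.72
endloop
endfacet
facet normal 0.542 0.832 -0.115
outer loop
vertex -2.861 -0.22 2.096
vertex -2.96 -0.311 0.968
vertex -3.733 0.274 1.56
endloop
endfacet
facet normal -0.438 -0.386 -0.812
outer loop
vertex -1.22 -3.39 -0.241
vertex -1.88 -2.721 -0.203
vertex -1.04 -2.803 -0.617
endloop
endfacet
facet normal 0.966 -0.174 0.191
outer loop
vertex -1.22 -3.39 -0.241
vertex -1.04 -2.803 -0.617
vertex -1.24 -2.159 0.983
endloop
endfacet
facet normal -0.438 -0.386 -0.812
outer loop
vertex -1.04 -2.803 -0.617
vertex -1.88 -2.721 -0.203
vertex -1.352 -2.169 -0.75
endloop
endfacet
facet normal 0.901 0.430 -0.061
outer loop
vertex -1.04 -2.803 -0.617
vertex -1.352 -2.169 -0.75
vertex -1.24 -2.159 0.983
endloop
endfacet
facet normal -0.439 -0.385 -0.812
outer loop
vertex -1.352 -2.169 -0.75
vertex -1.88 -2.721 -0.203
vertex -1.973 -1.858 -0.562
endloop
endfacet
facet normal 0.439 0.898 -0.034
outer loop
vertex -1.352 -2.169 -0.75
vertex -1.973 -1.858 -0.562
vertex -1.24 -2.159 0.983
endloop
endfacet
facet normal -0.438 -0.385 -0.812
outer loop
vertex -1.973 -1.858 -0.562
vertex -1.88 -2.721 -0.203
vertex -2.54 -2.053 -0.164
endloop
endfacet
facet normal -0.148 0.955 0.256
outer loop
vertex -1.973 -1.858 -0.562
vertex -2.54 -2.053 -0.164
vertex -1.24 -2.159 0.983
endloop
endfacet
facet normal -0.438 -0.385 -0.813
outer loop
vertex -2.54 -2.053 -0.164
vertex -1.88 -2.721 -0.203
vertex -2.72 -2.64 0.211
endloop
endfacet
facet normal -0.518 0.568 0.640
outer loop
vertex -2.54 -2.053 -0.164
vertex -2.72 -2.64 0.211
vertex -1.24 -2.159 0.983
endloop
endfacet
facet normal -0.438 -0.386 -0.812
outer loop
vertex -2.72 -2.64 0.211
vertex -1.88 -2.721 -0.203
vertex -2.408 -3.274 0.344
endloop
endfacet
facet normal -0.453 -0.036 0.891
outer loop
vertex -2.72 -2.64 0.211
vertex -2.408 -3.274 0.344
vertex -1.24 -2.159 0.983
endloop
endfacet
facet normal -0.438 -0.386 -0.812
outer loop
vertex -2.408 -3.274 0.344
vertex -1.88 -2.721 -0.203
vertex -1.787 -3.585 0.157
endloop
endfacet
facet normal 0.008 -0.504 0.864
outer loop
vertex -2.408 -3.274 0.344
vertex -1.787 -3.585 0.157
vertex -1.24 -2.159 0.983
endloop
endfacet
facet normal -0.438 -0.386 -0.812
outer loop
vertex -1.787 -3.585 0.157
vertex -1.88 -2.721 -0.203
vertex -1.22 -3.39 -0.241
endloop
endfacet
facet normal 0.596 -0.561 0.574
outer loop
vertex -1.787 -3.585 0.157
vertex -1.22 -3.39 -0.241
vertex -1.24 -2.159 0.983
endloop
endfacet

endsolid


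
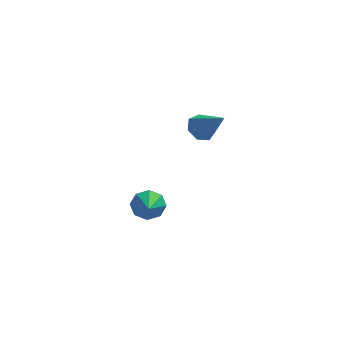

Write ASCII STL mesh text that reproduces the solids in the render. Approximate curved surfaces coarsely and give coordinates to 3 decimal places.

solid 
facet normal -0.557 0.476 -0.680
outer loop
vertex 1.866 -0.284 2.79
vertex 1.388 -1.002 2.679
vertex 1.263 -0.348 3.239
endloop
endfacet
facet normal 0.407 0.652 0.640
outer loop
vertex 1.866 -0.284 2.79
vertex 1.263 -0.348 3.239
vertex 2.552 -1.998 4.101
endloop
endfacet
facet normal -0.558 0.476 -0.680
outer loop
vertex 1.263 -0.348 3.239
vertex 1.388 -1.002 2.679
vertex 0.754 -0.905 3.267
endloop
endfacet
facet normal -0.257 0.282 0.924
outer loop
vertex 1.263 -0.348 3.239
vertex 0.754 -0.905 3.267
vertex 2.552 -1.998 4.101
endloop
endfacet
facet normal -0.558 0.476 -0.680
outer loop
vertex 0.754 -0.905 3.267
vertex 1.388 -1.002 2.679
vertex 0.722 -1.535 2.852
endloop
endfacet
facet normal -0.581 -0.427 0.693
outer loop
vertex 0.754 -0.905 3.267
vertex 0.722 -1.535 2.852
vertex 2.552 -1.998 4.101
endloop
endfacet
facet normal -0.558 0.476 -0.680
outer loop
vertex 0.722 -1.535 2.852
vertex 1.388 -1.002 2.679
vertex 1.192 -1.763 2.307
endloop
endfacet
facet normal -0.319 -0.940 0.118
outer loop
vertex 0.722 -1.535 2.852
vertex 1.192 -1.763 2.307
vertex 2.552 -1.998 4.101
endloop
endfacet
facet normal -0.558 0.476 -0.680
outer loop
vertex 1.192 -1.763 2.307
vertex 1.388 -1.002 2.679
vertex 1.809 -1.419 2.042
endloop
endfacet
facet normal 0.329 -0.871 -0.364
outer loop
vertex 1.192 -1.763 2.307
vertex 1.809 -1.419 2.042
vertex 2.552 -1.998 4.101
endloop
endfacet
facet normal -0.557 0.476 -0.680
outer loop
vertex 1.809 -1.419 2.042
vertex 1.388 -1.002 2.679
vertex 2.109 -0.761 2.257
endloop
endfacet
facet normal 0.878 -0.272 -0.393
outer loop
vertex 1.809 -1.419 2.042
vertex 2.109 -0.761 2.257
vertex 2.552 -1.998 4.101
endloop
endfacet
facet normal -0.557 0.476 -0.680
outer loop
vertex 2.109 -0.761 2.257
vertex 1.388 -1.002 2.679
vertex 1.866 -0.284 2.79
endloop
endfacet
facet normal 0.912 0.406 0.053
outer loop
vertex 2.109 -0.761 2.257
vertex 1.866 -0.284 2.79
vertex 2.552 -1.998 4.101
endloop
endfacet
facet normal -0.065 0.875 -0.479
outer loop
vertex -0.713 -0.934 -4.288
vertex -1.36 -0.631 -3.647
vertex -0.403 -0.597 -3.714
endloop
endfacet
facet normal 0.845 -0.512 -0.155
outer loop
vertex -0.713 -0.934 -4.288
vertex -0.403 -0.597 -3.714
vertex -1.24 -2.269 -2.753
endloop
endfacet
facet normal -0.065 0.876 -0.477
outer loop
vertex -0.403 -0.597 -3.714
vertex -1.36 -0.631 -3.647
vertex -0.653 -0.281 -3.1
endloop
endfacet
facet normal 0.875 -0.180 0.449
outer loop
vertex -0.403 -0.597 -3.714
vertex -0.653 -0.281 -3.1
vertex -1.24 -2.269 -2.753
endloop
endfacet
facet normal -0.064 0.876 -0.478
outer loop
vertex -0.653 -0.281 -3.1
vertex -1.36 -0.631 -3.647
vertex -1.317 -0.169 -2.806
endloop
endfacet
facet normal 0.410 0.038 0.911
outer loop
vertex -0.653 -0.281 -3.1
vertex -1.317 -0.169 -2.806
vertex -1.24 -2.269 -2.753
endloop
endfacet
facet normal -0.064 0.876 -0.478
outer loop
vertex -1.317 -0.169 -2.806
vertex -1.36 -0.631 -3.647
vertex -2.006 -0.328 -3.005
endloop
endfacet
facet normal -0.280 0.014 0.960
outer loop
vertex -1.317 -0.169 -2.806
vertex -2.006 -0.328 -3.005
vertex -1.24 -2.269 -2.753
endloop
endfacet
facet normal -0.064 0.876 -0.478
outer loop
vertex -2.006 -0.328 -3.005
vertex -1.36 -0.631 -3.647
vertex -2.317 -0.664 -3.58
endloop
endfacet
facet normal -0.789 -0.238 0.566
outer loop
vertex -2.006 -0.328 -3.005
vertex -2.317 -0.664 -3.58
vertex -1.24 -2.269 -2.753
endloop
endfacet
facet normal -0.064 0.876 -0.478
outer loop
vertex -2.317 -0.664 -3.58
vertex -1.36 -0.631 -3.647
vertex -2.067 -0.981 -4.194
endloop
endfacet
facet normal -0.820 -0.571 -0.039
outer loop
vertex -2.317 -0.664 -3.58
vertex -2.067 -0.981 -4.194
vertex -1.24 -2.269 -2.753
endloop
endfacet
facet normal -0.063 0.876 -0.479
outer loop
vertex -2.067 -0.981 -4.194
vertex -1.36 -0.631 -3.647
vertex -1.402 -1.093 -4.487
endloop
endfacet
facet normal -0.354 -0.789 -0.502
outer loop
vertex -2.067 -0.981 -4.194
vertex -1.402 -1.093 -4.487
vertex -1.24 -2.269 -2.753
endloop
endfacet
facet normal -0.064 0.876 -0.478
outer loop
vertex -1.402 -1.093 -4.487
vertex -1.36 -0.631 -3.647
vertex -0.713 -0.934 -4.288
endloop
endfacet
facet normal 0.335 -0.765 -0.550
outer loop
vertex -1.402 -1.093 -4.487
vertex -0.713 -0.934 -4.288
vertex -1.24 -2.269 -2.753
endloop
endfacet

endsolid


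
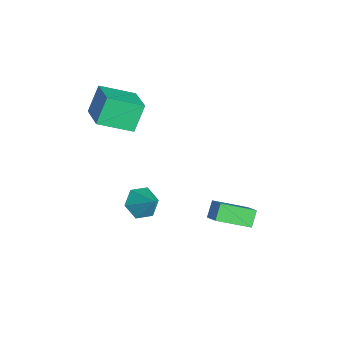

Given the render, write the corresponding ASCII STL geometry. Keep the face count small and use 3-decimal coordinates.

solid 
facet normal -0.637 -0.323 -0.699
outer loop
vertex 3.641 -0.352 0.666
vertex 3.174 -0.781 1.29
vertex 2.973 0.061 1.084
endloop
endfacet
facet normal 0.455 0.879 -0.142
outer loop
vertex 3.641 -0.352 0.666
vertex 2.973 0.061 1.084
vertex 4.086 -0.319 2.29
endloop
endfacet
facet normal -0.638 -0.323 -0.699
outer loop
vertex 2.973 0.061 1.084
vertex 3.174 -0.781 1.29
vertex 2.506 -0.368 1.709
endloop
endfacet
facet normal -0.194 0.870 0.453
outer loop
vertex 2.973 0.061 1.084
vertex 2.506 -0.368 1.709
vertex 4.086 -0.319 2.29
endloop
endfacet
facet normal -0.638 -0.323 -0.699
outer loop
vertex 2.506 -0.368 1.709
vertex 3.174 -0.781 1.29
vertex 2.707 -1.21 1.915
endloop
endfacet
facet normal -0.345 0.144 0.927
outer loop
vertex 2.506 -0.368 1.709
vertex 2.707 -1.21 1.915
vertex 4.086 -0.319 2.29
endloop
endfacet
facet normal -0.638 -0.323 -0.699
outer loop
vertex 2.707 -1.21 1.915
vertex 3.174 -0.781 1.29
vertex 3.375 -1.623 1.496
endloop
endfacet
facet normal 0.151 -0.573 0.806
outer loop
vertex 2.707 -1.21 1.915
vertex 3.375 -1.623 1.496
vertex 4.086 -0.319 2.29
endloop
endfacet
facet normal -0.638 -0.323 -0.699
outer loop
vertex 3.375 -1.623 1.496
vertex 3.174 -0.781 1.29
vertex 3.841 -1.194 0.872
endloop
endfacet
facet normal 0.799 -0.563 0.210
outer loop
vertex 3.375 -1.623 1.496
vertex 3.841 -1.194 0.872
vertex 4.086 -0.319 2.29
endloop
endfacet
facet normal -0.638 -0.323 -0.699
outer loop
vertex 3.841 -1.194 0.872
vertex 3.174 -0.781 1.29
vertex 3.641 -0.352 0.666
endloop
endfacet
facet normal 0.951 0.161 -0.264
outer loop
vertex 3.841 -1.194 0.872
vertex 3.641 -0.352 0.666
vertex 4.086 -0.319 2.29
endloop
endfacet
facet normal -0.801 -0.270 -0.535
outer loop
vertex 0.859 3.138 -1.971
vertex 0.899 4.943 -2.942
vertex 1.452 2.752 -2.664
endloop
endfacet
facet normal -0.020 -0.881 0.474
outer loop
vertex 2.181 2.997 -2.178
vertex 0.859 3.138 -1.971
vertex 1.452 2.752 -2.664
endloop
endfacet
facet normal -0.801 -0.270 -0.535
outer loop
vertex 1.452 2.752 -2.664
vertex 0.899 4.943 -2.942
vertex 1.492 4.557 -3.635
endloop
endfacet
facet normal 0.598 -0.390 -0.700
outer loop
vertex 1.492 4.557 -3.635
vertex 2.181 2.997 -2.178
vertex 1.452 2.752 -2.664
endloop
endfacet
facet normal -0.598 0.390 0.700
outer loop
vertex 0.859 3.138 -1.971
vertex 1.628 5.188 -2.456
vertex 0.899 4.943 -2.942
endloop
endfacet
facet normal -0.020 -0.881 0.474
outer loop
vertex 1.588 3.383 -1.485
vertex 0.859 3.138 -1.971
vertex 2.181 2.997 -2.178
endloop
endfacet
facet normal -0.598 0.390 0.700
outer loop
vertex 1.588 3.383 -1.485
vertex 1.628 5.188 -2.456
vertex 0.859 3.138 -1.971
endloop
endfacet
facet normal 0.020 0.881 -0.474
outer loop
vertex 0.899 4.943 -2.942
vertex 1.628 5.188 -2.456
vertex 1.492 4.557 -3.635
endloop
endfacet
facet normal 0.598 -0.390 -0.700
outer loop
vertex 2.221 4.802 -3.149
vertex 2.181 2.997 -2.178
vertex 1.492 4.557 -3.635
endloop
endfacet
facet normal 0.020 0.881 -0.474
outer loop
vertex 1.492 4.557 -3.635
vertex 1.628 5.188 -2.456
vertex 2.221 4.802 -3.149
endloop
endfacet
facet normal 0.801 0.270 0.535
outer loop
vertex 2.221 4.802 -3.149
vertex 1.588 3.383 -1.485
vertex 2.181 2.997 -2.178
endloop
endfacet
facet normal 0.801 0.270 0.535
outer loop
vertex 1.628 5.188 -2.456
vertex 1.588 3.383 -1.485
vertex 2.221 4.802 -3.149
endloop
endfacet
facet normal -0.369 0.410 0.834
outer loop
vertex -4.008 -1.493 3.534
vertex -2.19 -1.386 4.285
vertex -3.788 0.31 2.746
endloop
endfacet
facet normal -0.923 -0.054 -0.382
outer loop
vertex -3.19 -0.354 1.395
vertex -4.008 -1.493 3.534
vertex -3.788 0.31 2.746
endloop
endfacet
facet normal -0.369 0.410 0.834
outer loop
vertex -3.788 0.31 2.746
vertex -2.19 -1.386 4.285
vertex -1.97 0.417 3.497
endloop
endfacet
facet normal 0.111 0.910 -0.398
outer loop
vertex -1.97 0.417 3.497
vertex -3.19 -0.354 1.395
vertex -3.788 0.31 2.746
endloop
endfacet
facet normal -0.111 -0.910 0.398
outer loop
vertex -4.008 -1.493 3.534
vertex -1.592 -2.05 2.934
vertex -2.19 -1.386 4.285
endloop
endfacet
facet normal -0.923 -0.054 -0.382
outer loop
vertex -3.41 -2.157 2.183
vertex -4.008 -1.493 3.534
vertex -3.19 -0.354 1.395
endloop
endfacet
facet normal -0.111 -0.910 0.398
outer loop
vertex -3.41 -2.157 2.183
vertex -1.592 -2.05 2.934
vertex -4.008 -1.493 3.534
endloop
endfacet
facet normal 0.923 0.054 0.382
outer loop
vertex -2.19 -1.386 4.285
vertex -1.592 -2.05 2.934
vertex -1.97 0.417 3.497
endloop
endfacet
facet normal 0.111 0.910 -0.398
outer loop
vertex -1.372 -0.247 2.146
vertex -3.19 -0.354 1.395
vertex -1.97 0.417 3.497
endloop
endfacet
facet normal 0.923 0.054 0.382
outer loop
vertex -1.97 0.417 3.497
vertex -1.592 -2.05 2.934
vertex -1.372 -0.247 2.146
endloop
endfacet
facet normal 0.369 -0.410 -0.834
outer loop
vertex -1.372 -0.247 2.146
vertex -3.41 -2.157 2.183
vertex -3.19 -0.354 1.395
endloop
endfacet
facet normal 0.369 -0.410 -0.834
outer loop
vertex -1.592 -2.05 2.934
vertex -3.41 -2.157 2.183
vertex -1.372 -0.247 2.146
endloop
endfacet

endsolid


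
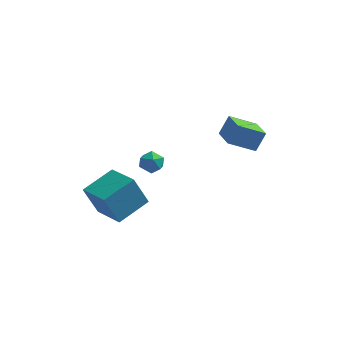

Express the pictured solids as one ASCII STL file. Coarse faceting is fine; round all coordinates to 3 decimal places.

solid 
facet normal -0.767 0.464 -0.443
outer loop
vertex -1.236 -0.027 -1.932
vertex -1.729 -0.629 -1.708
vertex -1.624 0.009 -1.222
endloop
endfacet
facet normal -0.287 0.936 -0.204
outer loop
vertex -1.236 -0.027 -1.932
vertex -1.624 0.009 -1.222
vertex -0.848 0.236 -1.272
endloop
endfacet
facet normal 0.339 0.788 -0.514
outer loop
vertex -1.236 -0.027 -1.932
vertex -0.848 0.236 -1.272
vertex -0.474 -0.262 -1.789
endloop
endfacet
facet normal 0.246 0.225 -0.943
outer loop
vertex -1.236 -0.027 -1.932
vertex -0.474 -0.262 -1.789
vertex -1.019 -0.796 -2.059
endloop
endfacet
facet normal -0.438 0.025 -0.898
outer loop
vertex -1.236 -0.027 -1.932
vertex -1.019 -0.796 -2.059
vertex -1.729 -0.629 -1.708
endloop
endfacet
facet normal -0.213 0.839 0.500
outer loop
vertex -0.848 0.236 -1.272
vertex -1.624 0.009 -1.222
vertex -1.101 -0.204 -0.641
endloop
endfacet
facet normal -0.991 0.076 0.114
outer loop
vertex -1.624 0.009 -1.222
vertex -1.729 -0.629 -1.708
vertex -1.646 -0.738 -0.911
endloop
endfacet
facet normal -0.458 -0.633 -0.625
outer loop
vertex -1.729 -0.629 -1.708
vertex -1.019 -0.796 -2.059
vertex -1.272 -1.236 -1.428
endloop
endfacet
facet normal 0.648 -0.309 -0.696
outer loop
vertex -1.019 -0.796 -2.059
vertex -0.474 -0.262 -1.789
vertex -0.496 -1.009 -1.478
endloop
endfacet
facet normal 0.799 0.601 -0.001
outer loop
vertex -0.474 -0.262 -1.789
vertex -0.848 0.236 -1.272
vertex -0.391 -0.371 -0.992
endloop
endfacet
facet normal -0.246 -0.225 0.943
outer loop
vertex -0.884 -0.973 -0.768
vertex -1.101 -0.204 -0.641
vertex -1.646 -0.738 -0.911
endloop
endfacet
facet normal -0.339 -0.788 0.514
outer loop
vertex -0.884 -0.973 -0.768
vertex -1.646 -0.738 -0.911
vertex -1.272 -1.236 -1.428
endloop
endfacet
facet normal 0.287 -0.936 0.204
outer loop
vertex -0.884 -0.973 -0.768
vertex -1.272 -1.236 -1.428
vertex -0.496 -1.009 -1.478
endloop
endfacet
facet normal 0.767 -0.464 0.443
outer loop
vertex -0.884 -0.973 -0.768
vertex -0.496 -1.009 -1.478
vertex -0.391 -0.371 -0.992
endloop
endfacet
facet normal 0.438 -0.025 0.898
outer loop
vertex -0.884 -0.973 -0.768
vertex -0.391 -0.371 -0.992
vertex -1.101 -0.204 -0.641
endloop
endfacet
facet normal -0.648 0.309 0.696
outer loop
vertex -1.646 -0.738 -0.911
vertex -1.101 -0.204 -0.641
vertex -1.624 0.009 -1.222
endloop
endfacet
facet normal -0.799 -0.601 0.001
outer loop
vertex -1.272 -1.236 -1.428
vertex -1.646 -0.738 -0.911
vertex -1.729 -0.629 -1.708
endloop
endfacet
facet normal 0.213 -0.839 -0.500
outer loop
vertex -0.496 -1.009 -1.478
vertex -1.272 -1.236 -1.428
vertex -1.019 -0.796 -2.059
endloop
endfacet
facet normal 0.991 -0.076 -0.114
outer loop
vertex -0.391 -0.371 -0.992
vertex -0.496 -1.009 -1.478
vertex -0.474 -0.262 -1.789
endloop
endfacet
facet normal 0.458 0.633 0.625
outer loop
vertex -1.101 -0.204 -0.641
vertex -0.391 -0.371 -0.992
vertex -0.848 0.236 -1.272
endloop
endfacet
facet normal -0.842 -0.273 0.466
outer loop
vertex 3.369 1.908 0.458
vertex 2.672 3.438 0.094
vertex 2.884 1.409 -0.71
endloop
endfacet
facet normal 0.405 -0.889 0.212
outer loop
vertex 4.408 1.902 -1.554
vertex 3.369 1.908 0.458
vertex 2.884 1.409 -0.71
endloop
endfacet
facet normal -0.842 -0.273 0.466
outer loop
vertex 2.884 1.409 -0.71
vertex 2.672 3.438 0.094
vertex 2.187 2.938 -1.074
endloop
endfacet
facet normal -0.357 -0.367 -0.859
outer loop
vertex 2.187 2.938 -1.074
vertex 4.408 1.902 -1.554
vertex 2.884 1.409 -0.71
endloop
endfacet
facet normal 0.357 0.367 0.859
outer loop
vertex 3.369 1.908 0.458
vertex 4.196 3.931 -0.75
vertex 2.672 3.438 0.094
endloop
endfacet
facet normal 0.406 -0.889 0.212
outer loop
vertex 4.893 2.402 -0.386
vertex 3.369 1.908 0.458
vertex 4.408 1.902 -1.554
endloop
endfacet
facet normal 0.357 0.367 0.859
outer loop
vertex 4.893 2.402 -0.386
vertex 4.196 3.931 -0.75
vertex 3.369 1.908 0.458
endloop
endfacet
facet normal -0.405 0.889 -0.212
outer loop
vertex 2.672 3.438 0.094
vertex 4.196 3.931 -0.75
vertex 2.187 2.938 -1.074
endloop
endfacet
facet normal -0.357 -0.367 -0.859
outer loop
vertex 3.711 3.432 -1.918
vertex 4.408 1.902 -1.554
vertex 2.187 2.938 -1.074
endloop
endfacet
facet normal -0.405 0.889 -0.212
outer loop
vertex 2.187 2.938 -1.074
vertex 4.196 3.931 -0.75
vertex 3.711 3.432 -1.918
endloop
endfacet
facet normal 0.842 0.273 -0.466
outer loop
vertex 3.711 3.432 -1.918
vertex 4.893 2.402 -0.386
vertex 4.408 1.902 -1.554
endloop
endfacet
facet normal 0.842 0.273 -0.466
outer loop
vertex 4.196 3.931 -0.75
vertex 4.893 2.402 -0.386
vertex 3.711 3.432 -1.918
endloop
endfacet
facet normal -0.682 0.695 -0.229
outer loop
vertex -4.283 -3.528 -1.72
vertex -2.963 -2.011 -1.049
vertex -3.516 -3.382 -3.561
endloop
endfacet
facet normal -0.623 -0.715 -0.316
outer loop
vertex -2.057 -4.869 -3.071
vertex -4.283 -3.528 -1.72
vertex -3.516 -3.382 -3.561
endloop
endfacet
facet normal -0.682 0.695 -0.229
outer loop
vertex -3.516 -3.382 -3.561
vertex -2.963 -2.011 -1.049
vertex -2.195 -1.865 -2.89
endloop
endfacet
facet normal 0.384 0.073 -0.921
outer loop
vertex -2.195 -1.865 -2.89
vertex -2.057 -4.869 -3.071
vertex -3.516 -3.382 -3.561
endloop
endfacet
facet normal -0.384 -0.073 0.921
outer loop
vertex -4.283 -3.528 -1.72
vertex -1.504 -3.498 -0.559
vertex -2.963 -2.011 -1.049
endloop
endfacet
facet normal -0.623 -0.715 -0.317
outer loop
vertex -2.825 -5.015 -1.23
vertex -4.283 -3.528 -1.72
vertex -2.057 -4.869 -3.071
endloop
endfacet
facet normal -0.384 -0.073 0.921
outer loop
vertex -2.825 -5.015 -1.23
vertex -1.504 -3.498 -0.559
vertex -4.283 -3.528 -1.72
endloop
endfacet
facet normal 0.623 0.715 0.317
outer loop
vertex -2.963 -2.011 -1.049
vertex -1.504 -3.498 -0.559
vertex -2.195 -1.865 -2.89
endloop
endfacet
facet normal 0.384 0.073 -0.920
outer loop
vertex -0.737 -3.352 -2.4
vertex -2.057 -4.869 -3.071
vertex -2.195 -1.865 -2.89
endloop
endfacet
facet normal 0.623 0.715 0.316
outer loop
vertex -2.195 -1.865 -2.89
vertex -1.504 -3.498 -0.559
vertex -0.737 -3.352 -2.4
endloop
endfacet
facet normal 0.682 -0.695 0.229
outer loop
vertex -0.737 -3.352 -2.4
vertex -2.825 -5.015 -1.23
vertex -2.057 -4.869 -3.071
endloop
endfacet
facet normal 0.682 -0.695 0.229
outer loop
vertex -1.504 -3.498 -0.559
vertex -2.825 -5.015 -1.23
vertex -0.737 -3.352 -2.4
endloop
endfacet

endsolid


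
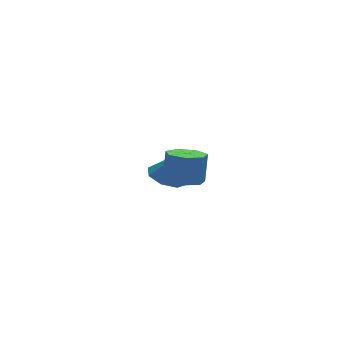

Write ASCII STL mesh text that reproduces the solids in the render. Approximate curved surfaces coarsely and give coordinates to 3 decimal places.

solid 
facet normal -0.324 0.124 -0.938
outer loop
vertex 0.236 1.02 -0.983
vertex -0.545 1.595 -0.637
vertex 0.419 1.786 -0.945
endloop
endfacet
facet normal 0.958 -0.237 0.159
outer loop
vertex 0.236 1.02 -0.983
vertex 0.419 1.786 -0.945
vertex 0.005 1.385 0.957
endloop
endfacet
facet normal -0.324 0.123 -0.938
outer loop
vertex 0.419 1.786 -0.945
vertex -0.545 1.595 -0.637
vertex 0.036 2.44 -0.727
endloop
endfacet
facet normal 0.867 0.415 0.276
outer loop
vertex 0.419 1.786 -0.945
vertex 0.036 2.44 -0.727
vertex 0.005 1.385 0.957
endloop
endfacet
facet normal -0.323 0.122 -0.938
outer loop
vertex 0.036 2.44 -0.727
vertex -0.545 1.595 -0.637
vertex -0.687 2.599 -0.457
endloop
endfacet
facet normal 0.360 0.788 0.500
outer loop
vertex 0.036 2.44 -0.727
vertex -0.687 2.599 -0.457
vertex 0.005 1.385 0.957
endloop
endfacet
facet normal -0.324 0.122 -0.938
outer loop
vertex -0.687 2.599 -0.457
vertex -0.545 1.595 -0.637
vertex -1.327 2.169 -0.292
endloop
endfacet
facet normal -0.265 0.663 0.700
outer loop
vertex -0.687 2.599 -0.457
vertex -1.327 2.169 -0.292
vertex 0.005 1.385 0.957
endloop
endfacet
facet normal -0.324 0.123 -0.938
outer loop
vertex -1.327 2.169 -0.292
vertex -0.545 1.595 -0.637
vertex -1.51 1.403 -0.329
endloop
endfacet
facet normal -0.642 0.117 0.758
outer loop
vertex -1.327 2.169 -0.292
vertex -1.51 1.403 -0.329
vertex 0.005 1.385 0.957
endloop
endfacet
facet normal -0.324 0.123 -0.938
outer loop
vertex -1.51 1.403 -0.329
vertex -0.545 1.595 -0.637
vertex -1.127 0.749 -0.547
endloop
endfacet
facet normal -0.550 -0.536 0.641
outer loop
vertex -1.51 1.403 -0.329
vertex -1.127 0.749 -0.547
vertex 0.005 1.385 0.957
endloop
endfacet
facet normal -0.324 0.123 -0.938
outer loop
vertex -1.127 0.749 -0.547
vertex -0.545 1.595 -0.637
vertex -0.404 0.59 -0.818
endloop
endfacet
facet normal -0.043 -0.908 0.417
outer loop
vertex -1.127 0.749 -0.547
vertex -0.404 0.59 -0.818
vertex 0.005 1.385 0.957
endloop
endfacet
facet normal -0.325 0.123 -0.938
outer loop
vertex -0.404 0.59 -0.818
vertex -0.545 1.595 -0.637
vertex 0.236 1.02 -0.983
endloop
endfacet
facet normal 0.582 -0.784 0.217
outer loop
vertex -0.404 0.59 -0.818
vertex 0.236 1.02 -0.983
vertex 0.005 1.385 0.957
endloop
endfacet
facet normal -0.168 -0.269 -0.948
outer loop
vertex -0.874 -3.349 2.47
vertex -1.514 -3.947 2.753
vertex -1.618 -3.063 2.521
endloop
endfacet
facet normal 0.323 0.894 -0.310
outer loop
vertex -0.874 -3.349 2.47
vertex -1.618 -3.063 2.521
vertex -0.627 -2.955 3.865
endloop
endfacet
facet normal 0.323 0.894 -0.310
outer loop
vertex -0.627 -2.955 3.865
vertex -1.618 -3.063 2.521
vertex -1.37 -2.669 3.916
endloop
endfacet
facet normal 0.168 0.268 0.949
outer loop
vertex -0.627 -2.955 3.865
vertex -1.37 -2.669 3.916
vertex -1.266 -3.553 4.147
endloop
endfacet
facet normal -0.169 -0.269 -0.948
outer loop
vertex -1.618 -3.063 2.521
vertex -1.514 -3.947 2.753
vertex -2.283 -3.442 2.747
endloop
endfacet
facet normal -0.526 0.838 -0.143
outer loop
vertex -1.618 -3.063 2.521
vertex -2.283 -3.442 2.747
vertex -1.37 -2.669 3.916
endloop
endfacet
facet normal -0.526 0.838 -0.144
outer loop
vertex -1.37 -2.669 3.916
vertex -2.283 -3.442 2.747
vertex -2.036 -3.048 4.141
endloop
endfacet
facet normal 0.168 0.268 0.949
outer loop
vertex -1.37 -2.669 3.916
vertex -2.036 -3.048 4.141
vertex -1.266 -3.553 4.147
endloop
endfacet
facet normal -0.168 -0.267 -0.949
outer loop
vertex -2.283 -3.442 2.747
vertex -1.514 -3.947 2.753
vertex -2.369 -4.202 2.976
endloop
endfacet
facet normal -0.980 0.150 0.131
outer loop
vertex -2.283 -3.442 2.747
vertex -2.369 -4.202 2.976
vertex -2.036 -3.048 4.141
endloop
endfacet
facet normal -0.980 0.151 0.131
outer loop
vertex -2.036 -3.048 4.141
vertex -2.369 -4.202 2.976
vertex -2.122 -3.808 4.371
endloop
endfacet
facet normal 0.168 0.268 0.949
outer loop
vertex -2.036 -3.048 4.141
vertex -2.122 -3.808 4.371
vertex -1.266 -3.553 4.147
endloop
endfacet
facet normal -0.167 -0.268 -0.949
outer loop
vertex -2.369 -4.202 2.976
vertex -1.514 -3.947 2.753
vertex -1.811 -4.77 3.038
endloop
endfacet
facet normal -0.696 -0.650 0.307
outer loop
vertex -2.369 -4.202 2.976
vertex -1.811 -4.77 3.038
vertex -2.122 -3.808 4.371
endloop
endfacet
facet normal -0.695 -0.650 0.307
outer loop
vertex -2.122 -3.808 4.371
vertex -1.811 -4.77 3.038
vertex -1.564 -4.376 4.432
endloop
endfacet
facet normal 0.169 0.267 0.949
outer loop
vertex -2.122 -3.808 4.371
vertex -1.564 -4.376 4.432
vertex -1.266 -3.553 4.147
endloop
endfacet
facet normal -0.168 -0.268 -0.949
outer loop
vertex -1.811 -4.77 3.038
vertex -1.514 -3.947 2.753
vertex -1.029 -4.718 2.885
endloop
endfacet
facet normal 0.113 -0.961 0.252
outer loop
vertex -1.811 -4.77 3.038
vertex -1.029 -4.718 2.885
vertex -1.564 -4.376 4.432
endloop
endfacet
facet normal 0.113 -0.961 0.252
outer loop
vertex -1.564 -4.376 4.432
vertex -1.029 -4.718 2.885
vertex -0.782 -4.324 4.279
endloop
endfacet
facet normal 0.168 0.268 0.949
outer loop
vertex -1.564 -4.376 4.432
vertex -0.782 -4.324 4.279
vertex -1.266 -3.553 4.147
endloop
endfacet
facet normal -0.169 -0.268 -0.948
outer loop
vertex -1.029 -4.718 2.885
vertex -1.514 -3.947 2.753
vertex -0.612 -4.086 2.632
endloop
endfacet
facet normal 0.836 -0.549 0.007
outer loop
vertex -1.029 -4.718 2.885
vertex -0.612 -4.086 2.632
vertex -0.782 -4.324 4.279
endloop
endfacet
facet normal 0.836 -0.548 0.007
outer loop
vertex -0.782 -4.324 4.279
vertex -0.612 -4.086 2.632
vertex -0.365 -3.691 4.027
endloop
endfacet
facet normal 0.167 0.268 0.949
outer loop
vertex -0.782 -4.324 4.279
vertex -0.365 -3.691 4.027
vertex -1.266 -3.553 4.147
endloop
endfacet
facet normal -0.169 -0.268 -0.948
outer loop
vertex -0.612 -4.086 2.632
vertex -1.514 -3.947 2.753
vertex -0.874 -3.349 2.47
endloop
endfacet
facet normal 0.930 0.277 -0.243
outer loop
vertex -0.612 -4.086 2.632
vertex -0.874 -3.349 2.47
vertex -0.365 -3.691 4.027
endloop
endfacet
facet normal 0.930 0.277 -0.243
outer loop
vertex -0.365 -3.691 4.027
vertex -0.874 -3.349 2.47
vertex -0.627 -2.955 3.865
endloop
endfacet
facet normal 0.167 0.268 0.949
outer loop
vertex -0.365 -3.691 4.027
vertex -0.627 -2.955 3.865
vertex -1.266 -3.553 4.147
endloop
endfacet

endsolid


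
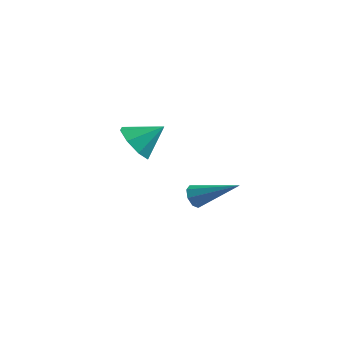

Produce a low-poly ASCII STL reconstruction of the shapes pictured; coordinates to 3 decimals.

solid 
facet normal -0.854 -0.245 -0.458
outer loop
vertex 3.245 -4.126 1.636
vertex 2.947 -3.975 2.111
vertex 3.124 -3.699 1.633
endloop
endfacet
facet normal 0.641 0.176 -0.747
outer loop
vertex 3.245 -4.126 1.636
vertex 3.124 -3.699 1.633
vertex 4.733 -3.465 3.069
endloop
endfacet
facet normal -0.854 -0.245 -0.458
outer loop
vertex 3.124 -3.699 1.633
vertex 2.947 -3.975 2.111
vertex 2.9 -3.434 1.909
endloop
endfacet
facet normal 0.330 0.800 -0.500
outer loop
vertex 3.124 -3.699 1.633
vertex 2.9 -3.434 1.909
vertex 4.733 -3.465 3.069
endloop
endfacet
facet normal -0.854 -0.245 -0.458
outer loop
vertex 2.9 -3.434 1.909
vertex 2.947 -3.975 2.111
vertex 2.703 -3.486 2.304
endloop
endfacet
facet normal -0.050 0.993 0.106
outer loop
vertex 2.9 -3.434 1.909
vertex 2.703 -3.486 2.304
vertex 4.733 -3.465 3.069
endloop
endfacet
facet normal -0.854 -0.245 -0.459
outer loop
vertex 2.703 -3.486 2.304
vertex 2.947 -3.975 2.111
vertex 2.649 -3.825 2.585
endloop
endfacet
facet normal -0.277 0.639 0.718
outer loop
vertex 2.703 -3.486 2.304
vertex 2.649 -3.825 2.585
vertex 4.733 -3.465 3.069
endloop
endfacet
facet normal -0.854 -0.246 -0.459
outer loop
vertex 2.649 -3.825 2.585
vertex 2.947 -3.975 2.111
vertex 2.77 -4.252 2.589
endloop
endfacet
facet normal -0.217 -0.052 0.975
outer loop
vertex 2.649 -3.825 2.585
vertex 2.77 -4.252 2.589
vertex 4.733 -3.465 3.069
endloop
endfacet
facet normal -0.855 -0.244 -0.458
outer loop
vertex 2.77 -4.252 2.589
vertex 2.947 -3.975 2.111
vertex 2.994 -4.517 2.312
endloop
endfacet
facet normal 0.095 -0.680 0.727
outer loop
vertex 2.77 -4.252 2.589
vertex 2.994 -4.517 2.312
vertex 4.733 -3.465 3.069
endloop
endfacet
facet normal -0.854 -0.244 -0.459
outer loop
vertex 2.994 -4.517 2.312
vertex 2.947 -3.975 2.111
vertex 3.191 -4.465 1.918
endloop
endfacet
facet normal 0.474 -0.872 0.122
outer loop
vertex 2.994 -4.517 2.312
vertex 3.191 -4.465 1.918
vertex 4.733 -3.465 3.069
endloop
endfacet
facet normal -0.854 -0.245 -0.458
outer loop
vertex 3.191 -4.465 1.918
vertex 2.947 -3.975 2.111
vertex 3.245 -4.126 1.636
endloop
endfacet
facet normal 0.701 -0.519 -0.489
outer loop
vertex 3.191 -4.465 1.918
vertex 3.245 -4.126 1.636
vertex 4.733 -3.465 3.069
endloop
endfacet
facet normal -0.613 -0.525 -0.590
outer loop
vertex -0.819 -1.505 2.143
vertex -1.246 -1.948 2.981
vertex -1.441 -1.093 2.423
endloop
endfacet
facet normal 0.430 0.852 -0.298
outer loop
vertex -0.819 -1.505 2.143
vertex -1.441 -1.093 2.423
vertex -0.314 -1.152 3.879
endloop
endfacet
facet normal -0.614 -0.525 -0.590
outer loop
vertex -1.441 -1.093 2.423
vertex -1.246 -1.948 2.981
vertex -1.948 -1.182 3.03
endloop
endfacet
facet normal -0.066 0.994 0.091
outer loop
vertex -1.441 -1.093 2.423
vertex -1.948 -1.182 3.03
vertex -0.314 -1.152 3.879
endloop
endfacet
facet normal -0.613 -0.524 -0.591
outer loop
vertex -1.948 -1.182 3.03
vertex -1.246 -1.948 2.981
vertex -2.044 -1.721 3.608
endloop
endfacet
facet normal -0.332 0.717 0.613
outer loop
vertex -1.948 -1.182 3.03
vertex -2.044 -1.721 3.608
vertex -0.314 -1.152 3.879
endloop
endfacet
facet normal -0.613 -0.525 -0.590
outer loop
vertex -2.044 -1.721 3.608
vertex -1.246 -1.948 2.981
vertex -1.673 -2.392 3.819
endloop
endfacet
facet normal -0.211 0.185 0.960
outer loop
vertex -2.044 -1.721 3.608
vertex -1.673 -2.392 3.819
vertex -0.314 -1.152 3.879
endloop
endfacet
facet normal -0.613 -0.525 -0.590
outer loop
vertex -1.673 -2.392 3.819
vertex -1.246 -1.948 2.981
vertex -1.052 -2.804 3.54
endloop
endfacet
facet normal 0.225 -0.291 0.930
outer loop
vertex -1.673 -2.392 3.819
vertex -1.052 -2.804 3.54
vertex -0.314 -1.152 3.879
endloop
endfacet
facet normal -0.614 -0.524 -0.590
outer loop
vertex -1.052 -2.804 3.54
vertex -1.246 -1.948 2.981
vertex -0.545 -2.715 2.933
endloop
endfacet
facet normal 0.722 -0.433 0.540
outer loop
vertex -1.052 -2.804 3.54
vertex -0.545 -2.715 2.933
vertex -0.314 -1.152 3.879
endloop
endfacet
facet normal -0.614 -0.524 -0.591
outer loop
vertex -0.545 -2.715 2.933
vertex -1.246 -1.948 2.981
vertex -0.448 -2.176 2.354
endloop
endfacet
facet normal 0.987 -0.157 0.019
outer loop
vertex -0.545 -2.715 2.933
vertex -0.448 -2.176 2.354
vertex -0.314 -1.152 3.879
endloop
endfacet
facet normal -0.614 -0.525 -0.590
outer loop
vertex -0.448 -2.176 2.354
vertex -1.246 -1.948 2.981
vertex -0.819 -1.505 2.143
endloop
endfacet
facet normal 0.867 0.376 -0.328
outer loop
vertex -0.448 -2.176 2.354
vertex -0.819 -1.505 2.143
vertex -0.314 -1.152 3.879
endloop
endfacet

endsolid
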